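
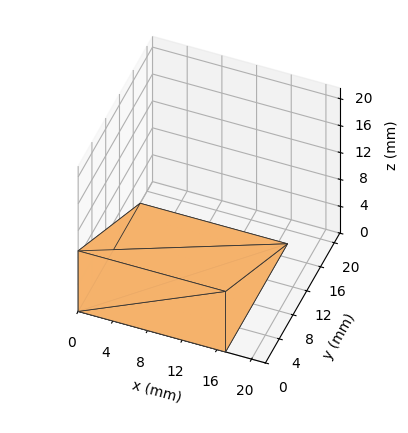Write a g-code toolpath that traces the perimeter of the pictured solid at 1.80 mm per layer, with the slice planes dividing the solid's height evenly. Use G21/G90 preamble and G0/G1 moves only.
Reading the render: the shape is a wedge (ramp): 17 × 18 mm base, rising to 9 mm along the y=0 edge and sloping linearly to z=0 at y=18 (dimensions read to the nearest mm from the axis ticks). For the g-code, the solid's height is divided into equal slices at the stated Δz and each level perimeter traced with G1 moves after a G0 lift.

; perimeter-only toolpath
G21 ; units = mm
G90 ; absolute positioning
G28 ; home
; layer 1
G0 Z1.80
G0 X0.00 Y0.00
G1 X17.00 Y0.00
G1 X17.00 Y14.40
G1 X0.00 Y14.40
G1 X0.00 Y0.00
; layer 2
G0 Z3.60
G0 X0.00 Y0.00
G1 X17.00 Y0.00
G1 X17.00 Y10.80
G1 X0.00 Y10.80
G1 X0.00 Y0.00
; layer 3
G0 Z5.40
G0 X0.00 Y0.00
G1 X17.00 Y0.00
G1 X17.00 Y7.20
G1 X0.00 Y7.20
G1 X0.00 Y0.00
; layer 4
G0 Z7.20
G0 X0.00 Y0.00
G1 X17.00 Y0.00
G1 X17.00 Y3.60
G1 X0.00 Y3.60
G1 X0.00 Y0.00
M2 ; end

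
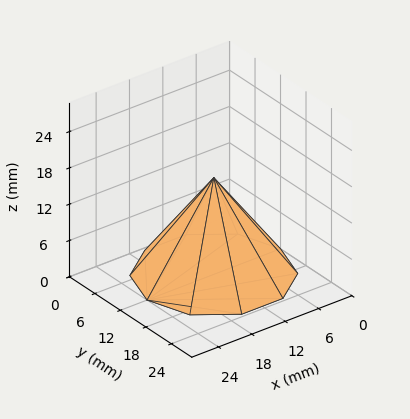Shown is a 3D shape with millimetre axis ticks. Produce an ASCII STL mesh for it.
Reading the render: the shape is a regular 10-sided pyramid, base circumscribed radius ≈ 12 mm, apex at z ≈ 16 mm (dimensions read to the nearest mm from the axis ticks). For the STL, each face is triangulated and given an outward normal.

solid part
  facet normal 0.0000 0.0000 -1.0000
    outer loop
      vertex 15.708 23.413 0.000
      vertex 21.708 19.053 0.000
      vertex 24.000 12.000 0.000
    endloop
  endfacet
  facet normal 0.0000 0.0000 -1.0000
    outer loop
      vertex 8.292 23.413 0.000
      vertex 15.708 23.413 0.000
      vertex 24.000 12.000 0.000
    endloop
  endfacet
  facet normal 0.0000 0.0000 -1.0000
    outer loop
      vertex 2.292 19.053 0.000
      vertex 8.292 23.413 0.000
      vertex 24.000 12.000 0.000
    endloop
  endfacet
  facet normal 0.0000 0.0000 -1.0000
    outer loop
      vertex 0.000 12.000 0.000
      vertex 2.292 19.053 0.000
      vertex 24.000 12.000 0.000
    endloop
  endfacet
  facet normal 0.0000 0.0000 -1.0000
    outer loop
      vertex 2.292 4.947 0.000
      vertex 0.000 12.000 0.000
      vertex 24.000 12.000 0.000
    endloop
  endfacet
  facet normal 0.0000 0.0000 -1.0000
    outer loop
      vertex 8.292 0.587 0.000
      vertex 2.292 4.947 0.000
      vertex 24.000 12.000 0.000
    endloop
  endfacet
  facet normal 0.0000 0.0000 -1.0000
    outer loop
      vertex 15.708 0.587 0.000
      vertex 8.292 0.587 0.000
      vertex 24.000 12.000 0.000
    endloop
  endfacet
  facet normal 0.0000 0.0000 -1.0000
    outer loop
      vertex 21.708 4.947 0.000
      vertex 15.708 0.587 0.000
      vertex 24.000 12.000 0.000
    endloop
  endfacet
  facet normal 0.7743 0.2516 0.5807
    outer loop
      vertex 24.000 12.000 0.000
      vertex 21.708 19.053 0.000
      vertex 12.000 12.000 16.000
    endloop
  endfacet
  facet normal 0.4786 0.6586 0.5807
    outer loop
      vertex 21.708 19.053 0.000
      vertex 15.708 23.413 0.000
      vertex 12.000 12.000 16.000
    endloop
  endfacet
  facet normal 0.0000 0.8141 0.5807
    outer loop
      vertex 15.708 23.413 0.000
      vertex 8.292 23.413 0.000
      vertex 12.000 12.000 16.000
    endloop
  endfacet
  facet normal -0.4786 0.6586 0.5807
    outer loop
      vertex 8.292 23.413 0.000
      vertex 2.292 19.053 0.000
      vertex 12.000 12.000 16.000
    endloop
  endfacet
  facet normal -0.7743 0.2516 0.5807
    outer loop
      vertex 2.292 19.053 0.000
      vertex 0.000 12.000 0.000
      vertex 12.000 12.000 16.000
    endloop
  endfacet
  facet normal -0.7743 -0.2516 0.5807
    outer loop
      vertex 0.000 12.000 0.000
      vertex 2.292 4.947 0.000
      vertex 12.000 12.000 16.000
    endloop
  endfacet
  facet normal -0.4786 -0.6586 0.5807
    outer loop
      vertex 2.292 4.947 0.000
      vertex 8.292 0.587 0.000
      vertex 12.000 12.000 16.000
    endloop
  endfacet
  facet normal 0.0000 -0.8141 0.5807
    outer loop
      vertex 8.292 0.587 0.000
      vertex 15.708 0.587 0.000
      vertex 12.000 12.000 16.000
    endloop
  endfacet
  facet normal 0.4786 -0.6586 0.5807
    outer loop
      vertex 15.708 0.587 0.000
      vertex 21.708 4.947 0.000
      vertex 12.000 12.000 16.000
    endloop
  endfacet
  facet normal 0.7743 -0.2516 0.5807
    outer loop
      vertex 21.708 4.947 0.000
      vertex 24.000 12.000 0.000
      vertex 12.000 12.000 16.000
    endloop
  endfacet
endsolid part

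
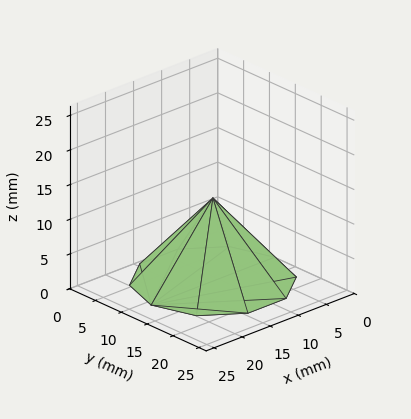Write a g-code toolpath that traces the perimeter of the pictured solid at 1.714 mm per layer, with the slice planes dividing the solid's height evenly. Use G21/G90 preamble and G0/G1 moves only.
Reading the render: the shape is a regular 10-sided pyramid, base circumscribed radius ≈ 11 mm, apex at z ≈ 12 mm (dimensions read to the nearest mm from the axis ticks). For the g-code, the solid's height is divided into equal slices at the stated Δz and each level perimeter traced with G1 moves after a G0 lift.

; perimeter-only toolpath
G21 ; units = mm
G90 ; absolute positioning
G28 ; home
; layer 1
G0 Z1.714
G0 X20.429 Y11.000
G1 X18.628 Y16.542
G1 X13.913 Y19.967
G1 X8.087 Y19.967
G1 X3.372 Y16.542
G1 X1.571 Y11.000
G1 X3.372 Y5.458
G1 X8.087 Y2.033
G1 X13.913 Y2.033
G1 X18.628 Y5.458
G1 X20.429 Y11.000
; layer 2
G0 Z3.429
G0 X18.857 Y11.000
G1 X17.356 Y15.619
G1 X13.428 Y18.473
G1 X8.572 Y18.473
G1 X4.644 Y15.619
G1 X3.143 Y11.000
G1 X4.644 Y6.381
G1 X8.572 Y3.527
G1 X13.428 Y3.527
G1 X17.356 Y6.381
G1 X18.857 Y11.000
; layer 3
G0 Z5.143
G0 X17.286 Y11.000
G1 X16.085 Y14.695
G1 X12.942 Y16.978
G1 X9.058 Y16.978
G1 X5.915 Y14.695
G1 X4.714 Y11.000
G1 X5.915 Y7.305
G1 X9.058 Y5.022
G1 X12.942 Y5.022
G1 X16.085 Y7.305
G1 X17.286 Y11.000
; layer 4
G0 Z6.857
G0 X15.714 Y11.000
G1 X14.814 Y13.771
G1 X12.457 Y15.484
G1 X9.543 Y15.484
G1 X7.186 Y13.771
G1 X6.286 Y11.000
G1 X7.186 Y8.229
G1 X9.543 Y6.516
G1 X12.457 Y6.516
G1 X14.814 Y8.229
G1 X15.714 Y11.000
; layer 5
G0 Z8.571
G0 X14.143 Y11.000
G1 X13.543 Y12.847
G1 X11.971 Y13.989
G1 X10.029 Y13.989
G1 X8.457 Y12.847
G1 X7.857 Y11.000
G1 X8.457 Y9.153
G1 X10.029 Y8.011
G1 X11.971 Y8.011
G1 X13.543 Y9.153
G1 X14.143 Y11.000
; layer 6
G0 Z10.286
G0 X12.571 Y11.000
G1 X12.271 Y11.924
G1 X11.486 Y12.495
G1 X10.514 Y12.495
G1 X9.729 Y11.924
G1 X9.429 Y11.000
G1 X9.729 Y10.076
G1 X10.514 Y9.505
G1 X11.486 Y9.505
G1 X12.271 Y10.076
G1 X12.571 Y11.000
M2 ; end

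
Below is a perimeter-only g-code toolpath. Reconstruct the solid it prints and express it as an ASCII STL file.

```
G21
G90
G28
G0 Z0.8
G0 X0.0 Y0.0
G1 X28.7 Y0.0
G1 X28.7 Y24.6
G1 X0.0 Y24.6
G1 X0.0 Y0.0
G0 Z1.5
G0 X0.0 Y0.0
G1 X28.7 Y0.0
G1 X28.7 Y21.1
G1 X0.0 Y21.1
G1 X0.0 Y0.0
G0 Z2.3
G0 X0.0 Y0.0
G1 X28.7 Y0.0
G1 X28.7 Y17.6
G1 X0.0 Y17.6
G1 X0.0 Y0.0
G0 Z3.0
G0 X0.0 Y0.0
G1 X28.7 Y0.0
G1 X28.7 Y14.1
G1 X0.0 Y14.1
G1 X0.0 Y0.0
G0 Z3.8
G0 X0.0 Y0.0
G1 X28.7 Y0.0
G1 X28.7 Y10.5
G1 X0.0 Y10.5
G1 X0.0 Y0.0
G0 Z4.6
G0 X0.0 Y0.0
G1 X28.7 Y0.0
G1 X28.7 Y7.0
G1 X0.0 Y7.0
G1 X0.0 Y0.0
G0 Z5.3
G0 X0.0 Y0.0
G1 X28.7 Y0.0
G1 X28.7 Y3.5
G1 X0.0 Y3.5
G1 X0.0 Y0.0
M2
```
solid part
  facet normal 0.0000 0.0000 -1.0000
    outer loop
      vertex 28.7 28.1 0.0
      vertex 28.7 0.0 0.0
      vertex 0.0 0.0 0.0
    endloop
  endfacet
  facet normal 0.0000 0.0000 -1.0000
    outer loop
      vertex 0.0 28.1 0.0
      vertex 28.7 28.1 0.0
      vertex 0.0 0.0 0.0
    endloop
  endfacet
  facet normal 0.0000 -1.0000 0.0000
    outer loop
      vertex 0.0 0.0 0.0
      vertex 28.7 0.0 0.0
      vertex 28.7 0.0 6.1
    endloop
  endfacet
  facet normal 0.0000 -1.0000 0.0000
    outer loop
      vertex 0.0 0.0 0.0
      vertex 28.7 0.0 6.1
      vertex 0.0 0.0 6.1
    endloop
  endfacet
  facet normal 0.0000 0.2121 0.9772
    outer loop
      vertex 0.0 0.0 6.1
      vertex 28.7 0.0 6.1
      vertex 28.7 28.1 0.0
    endloop
  endfacet
  facet normal 0.0000 0.2121 0.9772
    outer loop
      vertex 0.0 0.0 6.1
      vertex 28.7 28.1 0.0
      vertex 0.0 28.1 0.0
    endloop
  endfacet
  facet normal -1.0000 0.0000 0.0000
    outer loop
      vertex 0.0 0.0 6.1
      vertex 0.0 28.1 0.0
      vertex 0.0 0.0 0.0
    endloop
  endfacet
  facet normal 1.0000 0.0000 0.0000
    outer loop
      vertex 28.7 0.0 0.0
      vertex 28.7 28.1 0.0
      vertex 28.7 0.0 6.1
    endloop
  endfacet
endsolid part

The G0 Z moves step by Δz≈0.8 mm. The G1 loops shrink linearly with z, so the solid tapers from its base footprint up to z≈6.1. Closing with a flat bottom cap and the tapered top and triangulating gives 8 facets — a wedge (ramp): 28.7 × 28.1 mm base, rising to 6.1 mm along the y=0 edge and sloping linearly to z=0 at y=28.1.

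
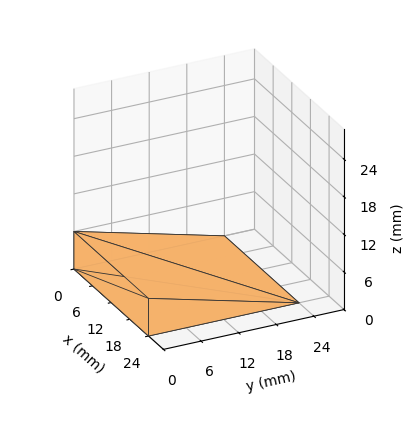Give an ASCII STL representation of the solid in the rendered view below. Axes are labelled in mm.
Reading the render: the shape is a wedge (ramp): 24 × 24 mm base, rising to 6 mm along the y=0 edge and sloping linearly to z=0 at y=24 (dimensions read to the nearest mm from the axis ticks). For the STL, each face is triangulated and given an outward normal.

solid part
  facet normal 0.0000 0.0000 -1.0000
    outer loop
      vertex 24.000 24.000 0.000
      vertex 24.000 0.000 0.000
      vertex 0.000 0.000 0.000
    endloop
  endfacet
  facet normal 0.0000 0.0000 -1.0000
    outer loop
      vertex 0.000 24.000 0.000
      vertex 24.000 24.000 0.000
      vertex 0.000 0.000 0.000
    endloop
  endfacet
  facet normal 0.0000 -1.0000 0.0000
    outer loop
      vertex 0.000 0.000 0.000
      vertex 24.000 0.000 0.000
      vertex 24.000 0.000 6.000
    endloop
  endfacet
  facet normal 0.0000 -1.0000 0.0000
    outer loop
      vertex 0.000 0.000 0.000
      vertex 24.000 0.000 6.000
      vertex 0.000 0.000 6.000
    endloop
  endfacet
  facet normal 0.0000 0.2425 0.9701
    outer loop
      vertex 0.000 0.000 6.000
      vertex 24.000 0.000 6.000
      vertex 24.000 24.000 0.000
    endloop
  endfacet
  facet normal 0.0000 0.2425 0.9701
    outer loop
      vertex 0.000 0.000 6.000
      vertex 24.000 24.000 0.000
      vertex 0.000 24.000 0.000
    endloop
  endfacet
  facet normal -1.0000 0.0000 0.0000
    outer loop
      vertex 0.000 0.000 6.000
      vertex 0.000 24.000 0.000
      vertex 0.000 0.000 0.000
    endloop
  endfacet
  facet normal 1.0000 0.0000 0.0000
    outer loop
      vertex 24.000 0.000 0.000
      vertex 24.000 24.000 0.000
      vertex 24.000 0.000 6.000
    endloop
  endfacet
endsolid part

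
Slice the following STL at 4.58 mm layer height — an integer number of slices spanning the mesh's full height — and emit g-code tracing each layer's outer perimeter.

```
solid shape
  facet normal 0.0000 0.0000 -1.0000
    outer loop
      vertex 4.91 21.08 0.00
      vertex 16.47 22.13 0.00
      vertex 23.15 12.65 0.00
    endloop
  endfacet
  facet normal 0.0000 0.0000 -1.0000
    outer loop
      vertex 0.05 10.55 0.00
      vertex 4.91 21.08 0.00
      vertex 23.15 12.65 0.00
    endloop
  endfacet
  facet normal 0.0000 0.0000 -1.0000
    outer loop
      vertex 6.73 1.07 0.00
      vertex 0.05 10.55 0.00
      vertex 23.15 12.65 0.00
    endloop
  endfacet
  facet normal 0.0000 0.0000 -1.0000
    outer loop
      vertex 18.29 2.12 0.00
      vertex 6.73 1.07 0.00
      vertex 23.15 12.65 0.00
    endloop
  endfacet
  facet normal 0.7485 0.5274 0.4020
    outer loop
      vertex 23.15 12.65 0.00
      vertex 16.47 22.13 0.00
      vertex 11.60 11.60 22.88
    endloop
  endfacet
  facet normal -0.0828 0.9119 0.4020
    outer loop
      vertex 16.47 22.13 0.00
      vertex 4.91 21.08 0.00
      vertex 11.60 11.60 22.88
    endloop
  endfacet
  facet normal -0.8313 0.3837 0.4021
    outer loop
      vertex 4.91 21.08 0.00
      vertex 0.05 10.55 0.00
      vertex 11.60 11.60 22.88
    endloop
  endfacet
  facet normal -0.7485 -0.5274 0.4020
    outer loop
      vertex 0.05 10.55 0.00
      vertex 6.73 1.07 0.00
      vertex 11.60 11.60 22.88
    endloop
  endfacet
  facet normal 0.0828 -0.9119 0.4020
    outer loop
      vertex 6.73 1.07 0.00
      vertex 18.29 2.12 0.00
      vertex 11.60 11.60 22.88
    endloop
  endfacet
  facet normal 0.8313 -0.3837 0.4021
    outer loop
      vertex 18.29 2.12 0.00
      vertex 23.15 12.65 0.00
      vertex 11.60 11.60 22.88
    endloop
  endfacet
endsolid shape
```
; perimeter-only toolpath
G21 ; units = mm
G90 ; absolute positioning
G28 ; home
; layer 1
G0 Z4.58
G0 X20.84 Y12.44
G1 X15.50 Y20.02
G1 X6.25 Y19.18
G1 X2.36 Y10.76
G1 X7.70 Y3.18
G1 X16.95 Y4.02
G1 X20.84 Y12.44
; layer 2
G0 Z9.15
G0 X18.53 Y12.23
G1 X14.52 Y17.92
G1 X7.59 Y17.29
G1 X4.67 Y10.97
G1 X8.68 Y5.28
G1 X15.61 Y5.91
G1 X18.53 Y12.23
; layer 3
G0 Z13.73
G0 X16.22 Y12.02
G1 X13.55 Y15.81
G1 X8.92 Y15.39
G1 X6.98 Y11.18
G1 X9.65 Y7.39
G1 X14.28 Y7.81
G1 X16.22 Y12.02
; layer 4
G0 Z18.30
G0 X13.91 Y11.81
G1 X12.57 Y13.71
G1 X10.26 Y13.50
G1 X9.29 Y11.39
G1 X10.63 Y9.49
G1 X12.94 Y9.70
G1 X13.91 Y11.81
M2 ; end

The solid is a regular 6-sided pyramid, base circumscribed radius ≈ 11.6 mm, apex at z ≈ 22.9 mm. Slicing at Δz = 4.58 mm — 5 equal slices spanning the solid's height, so layer i sits at z = i·h/5 — gives 4 non-empty perimeters. Each is a 6-segment closed polygon; G0 lifts to the layer z and rapids to the start vertex, then G1 traces the edges. The cross-section shrinks linearly with z (the slice at the apex is degenerate and omitted).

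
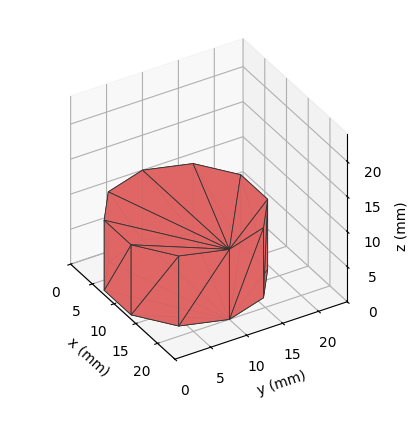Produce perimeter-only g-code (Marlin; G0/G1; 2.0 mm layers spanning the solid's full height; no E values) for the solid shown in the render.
Reading the render: the shape is a regular 10-sided prism (a cylinder approximated with 10 flat sides), circumscribed radius ≈ 10 mm, height ≈ 10 mm (dimensions read to the nearest mm from the axis ticks). For the g-code, the solid's height is divided into equal slices at the stated Δz and each level perimeter traced with G1 moves after a G0 lift.

; perimeter-only toolpath
G21 ; units = mm
G90 ; absolute positioning
G28 ; home
; layer 1
G0 Z2.0
G0 X20.0 Y10.0
G1 X18.1 Y15.9
G1 X13.1 Y19.5
G1 X6.9 Y19.5
G1 X1.9 Y15.9
G1 X0.0 Y10.0
G1 X1.9 Y4.1
G1 X6.9 Y0.5
G1 X13.1 Y0.5
G1 X18.1 Y4.1
G1 X20.0 Y10.0
; layer 2
G0 Z4.0
G0 X20.0 Y10.0
G1 X18.1 Y15.9
G1 X13.1 Y19.5
G1 X6.9 Y19.5
G1 X1.9 Y15.9
G1 X0.0 Y10.0
G1 X1.9 Y4.1
G1 X6.9 Y0.5
G1 X13.1 Y0.5
G1 X18.1 Y4.1
G1 X20.0 Y10.0
; layer 3
G0 Z6.0
G0 X20.0 Y10.0
G1 X18.1 Y15.9
G1 X13.1 Y19.5
G1 X6.9 Y19.5
G1 X1.9 Y15.9
G1 X0.0 Y10.0
G1 X1.9 Y4.1
G1 X6.9 Y0.5
G1 X13.1 Y0.5
G1 X18.1 Y4.1
G1 X20.0 Y10.0
; layer 4
G0 Z8.0
G0 X20.0 Y10.0
G1 X18.1 Y15.9
G1 X13.1 Y19.5
G1 X6.9 Y19.5
G1 X1.9 Y15.9
G1 X0.0 Y10.0
G1 X1.9 Y4.1
G1 X6.9 Y0.5
G1 X13.1 Y0.5
G1 X18.1 Y4.1
G1 X20.0 Y10.0
; layer 5
G0 Z10.0
G0 X20.0 Y10.0
G1 X18.1 Y15.9
G1 X13.1 Y19.5
G1 X6.9 Y19.5
G1 X1.9 Y15.9
G1 X0.0 Y10.0
G1 X1.9 Y4.1
G1 X6.9 Y0.5
G1 X13.1 Y0.5
G1 X18.1 Y4.1
G1 X20.0 Y10.0
M2 ; end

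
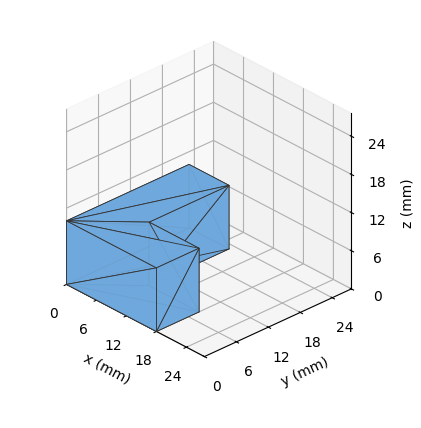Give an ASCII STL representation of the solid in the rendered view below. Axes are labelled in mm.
Reading the render: the shape is an L-shaped prism: outer 18 × 23 mm, arm thicknesses ≈ 8 mm (horizontal) and 8 mm (vertical), extruded 10 mm in z (dimensions read to the nearest mm from the axis ticks). For the STL, each face is triangulated and given an outward normal.

solid part
  facet normal 0.0000 0.0000 -1.0000
    outer loop
      vertex 18.00 8.00 0.00
      vertex 18.00 0.00 0.00
      vertex 0.00 0.00 0.00
    endloop
  endfacet
  facet normal 0.0000 0.0000 -1.0000
    outer loop
      vertex 8.00 8.00 0.00
      vertex 18.00 8.00 0.00
      vertex 0.00 0.00 0.00
    endloop
  endfacet
  facet normal 0.0000 0.0000 -1.0000
    outer loop
      vertex 8.00 23.00 0.00
      vertex 8.00 8.00 0.00
      vertex 0.00 0.00 0.00
    endloop
  endfacet
  facet normal 0.0000 0.0000 -1.0000
    outer loop
      vertex 0.00 23.00 0.00
      vertex 8.00 23.00 0.00
      vertex 0.00 0.00 0.00
    endloop
  endfacet
  facet normal 0.0000 0.0000 1.0000
    outer loop
      vertex 0.00 0.00 10.00
      vertex 18.00 0.00 10.00
      vertex 18.00 8.00 10.00
    endloop
  endfacet
  facet normal 0.0000 0.0000 1.0000
    outer loop
      vertex 0.00 0.00 10.00
      vertex 18.00 8.00 10.00
      vertex 8.00 8.00 10.00
    endloop
  endfacet
  facet normal 0.0000 0.0000 1.0000
    outer loop
      vertex 0.00 0.00 10.00
      vertex 8.00 8.00 10.00
      vertex 8.00 23.00 10.00
    endloop
  endfacet
  facet normal 0.0000 0.0000 1.0000
    outer loop
      vertex 0.00 0.00 10.00
      vertex 8.00 23.00 10.00
      vertex 0.00 23.00 10.00
    endloop
  endfacet
  facet normal 0.0000 -1.0000 0.0000
    outer loop
      vertex 0.00 0.00 0.00
      vertex 18.00 0.00 0.00
      vertex 18.00 0.00 10.00
    endloop
  endfacet
  facet normal 0.0000 -1.0000 0.0000
    outer loop
      vertex 0.00 0.00 0.00
      vertex 18.00 0.00 10.00
      vertex 0.00 0.00 10.00
    endloop
  endfacet
  facet normal 1.0000 0.0000 0.0000
    outer loop
      vertex 18.00 0.00 0.00
      vertex 18.00 8.00 0.00
      vertex 18.00 8.00 10.00
    endloop
  endfacet
  facet normal 1.0000 0.0000 0.0000
    outer loop
      vertex 18.00 0.00 0.00
      vertex 18.00 8.00 10.00
      vertex 18.00 0.00 10.00
    endloop
  endfacet
  facet normal 0.0000 1.0000 0.0000
    outer loop
      vertex 18.00 8.00 0.00
      vertex 8.00 8.00 0.00
      vertex 8.00 8.00 10.00
    endloop
  endfacet
  facet normal 0.0000 1.0000 0.0000
    outer loop
      vertex 18.00 8.00 0.00
      vertex 8.00 8.00 10.00
      vertex 18.00 8.00 10.00
    endloop
  endfacet
  facet normal 1.0000 0.0000 0.0000
    outer loop
      vertex 8.00 8.00 0.00
      vertex 8.00 23.00 0.00
      vertex 8.00 23.00 10.00
    endloop
  endfacet
  facet normal 1.0000 0.0000 0.0000
    outer loop
      vertex 8.00 8.00 0.00
      vertex 8.00 23.00 10.00
      vertex 8.00 8.00 10.00
    endloop
  endfacet
  facet normal 0.0000 1.0000 0.0000
    outer loop
      vertex 8.00 23.00 0.00
      vertex 0.00 23.00 0.00
      vertex 0.00 23.00 10.00
    endloop
  endfacet
  facet normal 0.0000 1.0000 0.0000
    outer loop
      vertex 8.00 23.00 0.00
      vertex 0.00 23.00 10.00
      vertex 8.00 23.00 10.00
    endloop
  endfacet
  facet normal -1.0000 0.0000 0.0000
    outer loop
      vertex 0.00 23.00 0.00
      vertex 0.00 0.00 0.00
      vertex 0.00 0.00 10.00
    endloop
  endfacet
  facet normal -1.0000 0.0000 0.0000
    outer loop
      vertex 0.00 23.00 0.00
      vertex 0.00 0.00 10.00
      vertex 0.00 23.00 10.00
    endloop
  endfacet
endsolid part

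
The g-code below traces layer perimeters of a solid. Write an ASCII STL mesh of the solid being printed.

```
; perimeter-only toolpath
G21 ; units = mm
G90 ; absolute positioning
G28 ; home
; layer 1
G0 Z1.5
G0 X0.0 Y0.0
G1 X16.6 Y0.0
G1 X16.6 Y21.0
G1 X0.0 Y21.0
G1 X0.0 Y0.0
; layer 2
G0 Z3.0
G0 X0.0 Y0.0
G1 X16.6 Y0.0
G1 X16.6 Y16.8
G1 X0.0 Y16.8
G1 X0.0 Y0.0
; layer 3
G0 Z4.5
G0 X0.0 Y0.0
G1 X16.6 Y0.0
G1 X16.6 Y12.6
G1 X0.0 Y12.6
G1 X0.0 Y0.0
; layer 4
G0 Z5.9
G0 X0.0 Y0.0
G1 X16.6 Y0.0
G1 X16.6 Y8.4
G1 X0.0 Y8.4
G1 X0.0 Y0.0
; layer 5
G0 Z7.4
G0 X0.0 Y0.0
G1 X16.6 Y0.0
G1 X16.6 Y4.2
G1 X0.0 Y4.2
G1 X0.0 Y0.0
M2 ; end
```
solid part
  facet normal 0.0000 0.0000 -1.0000
    outer loop
      vertex 16.6 25.2 0.0
      vertex 16.6 0.0 0.0
      vertex 0.0 0.0 0.0
    endloop
  endfacet
  facet normal 0.0000 0.0000 -1.0000
    outer loop
      vertex 0.0 25.2 0.0
      vertex 16.6 25.2 0.0
      vertex 0.0 0.0 0.0
    endloop
  endfacet
  facet normal 0.0000 -1.0000 0.0000
    outer loop
      vertex 0.0 0.0 0.0
      vertex 16.6 0.0 0.0
      vertex 16.6 0.0 8.9
    endloop
  endfacet
  facet normal 0.0000 -1.0000 0.0000
    outer loop
      vertex 0.0 0.0 0.0
      vertex 16.6 0.0 8.9
      vertex 0.0 0.0 8.9
    endloop
  endfacet
  facet normal 0.0000 0.3330 0.9429
    outer loop
      vertex 0.0 0.0 8.9
      vertex 16.6 0.0 8.9
      vertex 16.6 25.2 0.0
    endloop
  endfacet
  facet normal 0.0000 0.3330 0.9429
    outer loop
      vertex 0.0 0.0 8.9
      vertex 16.6 25.2 0.0
      vertex 0.0 25.2 0.0
    endloop
  endfacet
  facet normal -1.0000 0.0000 0.0000
    outer loop
      vertex 0.0 0.0 8.9
      vertex 0.0 25.2 0.0
      vertex 0.0 0.0 0.0
    endloop
  endfacet
  facet normal 1.0000 0.0000 0.0000
    outer loop
      vertex 16.6 0.0 0.0
      vertex 16.6 25.2 0.0
      vertex 16.6 0.0 8.9
    endloop
  endfacet
endsolid part

The G0 Z moves step by Δz≈1.5 mm. The G1 loops shrink linearly with z, so the solid tapers from its base footprint up to z≈8.9. Closing with a flat bottom cap and the tapered top and triangulating gives 8 facets — a wedge (ramp): 16.6 × 25.2 mm base, rising to 8.9 mm along the y=0 edge and sloping linearly to z=0 at y=25.2.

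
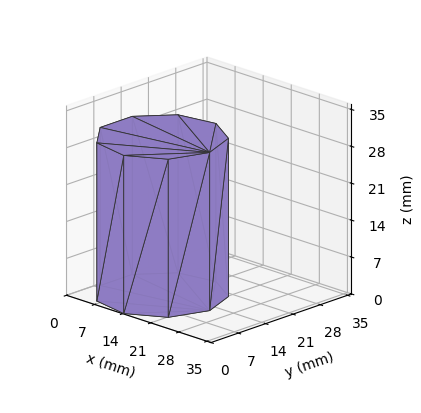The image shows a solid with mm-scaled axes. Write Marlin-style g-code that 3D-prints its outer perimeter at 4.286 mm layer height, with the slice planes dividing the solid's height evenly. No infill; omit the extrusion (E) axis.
Reading the render: the shape is a regular 9-sided prism (a cylinder approximated with 9 flat sides), circumscribed radius ≈ 12 mm, height ≈ 30 mm (dimensions read to the nearest mm from the axis ticks). For the g-code, the solid's height is divided into equal slices at the stated Δz and each level perimeter traced with G1 moves after a G0 lift.

; perimeter-only toolpath
G21 ; units = mm
G90 ; absolute positioning
G28 ; home
; layer 1
G0 Z4.286
G0 X24.000 Y12.000
G1 X21.193 Y19.713
G1 X14.084 Y23.818
G1 X6.000 Y22.392
G1 X0.724 Y16.104
G1 X0.724 Y7.896
G1 X6.000 Y1.608
G1 X14.084 Y0.182
G1 X21.193 Y4.287
G1 X24.000 Y12.000
; layer 2
G0 Z8.571
G0 X24.000 Y12.000
G1 X21.193 Y19.713
G1 X14.084 Y23.818
G1 X6.000 Y22.392
G1 X0.724 Y16.104
G1 X0.724 Y7.896
G1 X6.000 Y1.608
G1 X14.084 Y0.182
G1 X21.193 Y4.287
G1 X24.000 Y12.000
; layer 3
G0 Z12.857
G0 X24.000 Y12.000
G1 X21.193 Y19.713
G1 X14.084 Y23.818
G1 X6.000 Y22.392
G1 X0.724 Y16.104
G1 X0.724 Y7.896
G1 X6.000 Y1.608
G1 X14.084 Y0.182
G1 X21.193 Y4.287
G1 X24.000 Y12.000
; layer 4
G0 Z17.143
G0 X24.000 Y12.000
G1 X21.193 Y19.713
G1 X14.084 Y23.818
G1 X6.000 Y22.392
G1 X0.724 Y16.104
G1 X0.724 Y7.896
G1 X6.000 Y1.608
G1 X14.084 Y0.182
G1 X21.193 Y4.287
G1 X24.000 Y12.000
; layer 5
G0 Z21.429
G0 X24.000 Y12.000
G1 X21.193 Y19.713
G1 X14.084 Y23.818
G1 X6.000 Y22.392
G1 X0.724 Y16.104
G1 X0.724 Y7.896
G1 X6.000 Y1.608
G1 X14.084 Y0.182
G1 X21.193 Y4.287
G1 X24.000 Y12.000
; layer 6
G0 Z25.714
G0 X24.000 Y12.000
G1 X21.193 Y19.713
G1 X14.084 Y23.818
G1 X6.000 Y22.392
G1 X0.724 Y16.104
G1 X0.724 Y7.896
G1 X6.000 Y1.608
G1 X14.084 Y0.182
G1 X21.193 Y4.287
G1 X24.000 Y12.000
; layer 7
G0 Z30.000
G0 X24.000 Y12.000
G1 X21.193 Y19.713
G1 X14.084 Y23.818
G1 X6.000 Y22.392
G1 X0.724 Y16.104
G1 X0.724 Y7.896
G1 X6.000 Y1.608
G1 X14.084 Y0.182
G1 X21.193 Y4.287
G1 X24.000 Y12.000
M2 ; end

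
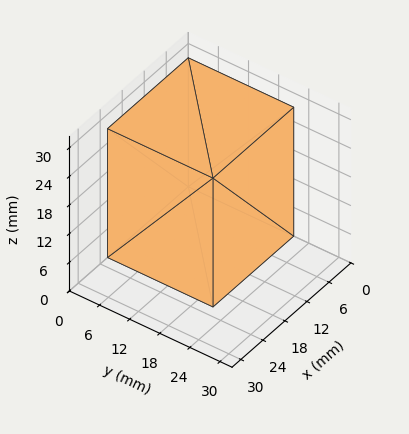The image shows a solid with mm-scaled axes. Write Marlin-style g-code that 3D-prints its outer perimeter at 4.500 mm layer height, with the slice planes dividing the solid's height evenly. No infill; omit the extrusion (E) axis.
Reading the render: the shape is a rectangular box, roughly 22 × 21 mm footprint and 27 mm tall (dimensions read to the nearest mm from the axis ticks). For the g-code, the solid's height is divided into equal slices at the stated Δz and each level perimeter traced with G1 moves after a G0 lift.

; perimeter-only toolpath
G21 ; units = mm
G90 ; absolute positioning
G28 ; home
; layer 1
G0 Z4.500
G0 X0.000 Y0.000
G1 X22.000 Y0.000
G1 X22.000 Y21.000
G1 X0.000 Y21.000
G1 X0.000 Y0.000
; layer 2
G0 Z9.000
G0 X0.000 Y0.000
G1 X22.000 Y0.000
G1 X22.000 Y21.000
G1 X0.000 Y21.000
G1 X0.000 Y0.000
; layer 3
G0 Z13.500
G0 X0.000 Y0.000
G1 X22.000 Y0.000
G1 X22.000 Y21.000
G1 X0.000 Y21.000
G1 X0.000 Y0.000
; layer 4
G0 Z18.000
G0 X0.000 Y0.000
G1 X22.000 Y0.000
G1 X22.000 Y21.000
G1 X0.000 Y21.000
G1 X0.000 Y0.000
; layer 5
G0 Z22.500
G0 X0.000 Y0.000
G1 X22.000 Y0.000
G1 X22.000 Y21.000
G1 X0.000 Y21.000
G1 X0.000 Y0.000
; layer 6
G0 Z27.000
G0 X0.000 Y0.000
G1 X22.000 Y0.000
G1 X22.000 Y21.000
G1 X0.000 Y21.000
G1 X0.000 Y0.000
M2 ; end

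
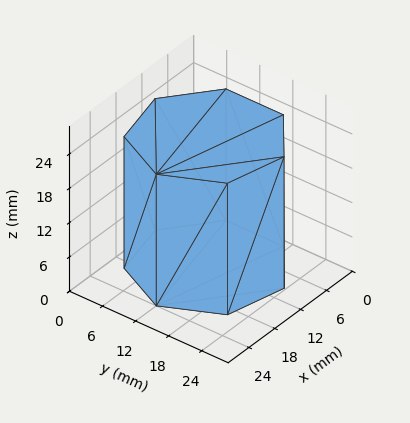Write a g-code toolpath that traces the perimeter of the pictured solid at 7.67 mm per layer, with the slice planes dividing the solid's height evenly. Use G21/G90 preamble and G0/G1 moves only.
Reading the render: the shape is a regular 7-sided prism (a cylinder approximated with 7 flat sides), circumscribed radius ≈ 12 mm, height ≈ 23 mm (dimensions read to the nearest mm from the axis ticks). For the g-code, the solid's height is divided into equal slices at the stated Δz and each level perimeter traced with G1 moves after a G0 lift.

; perimeter-only toolpath
G21 ; units = mm
G90 ; absolute positioning
G28 ; home
; layer 1
G0 Z7.67
G0 X24.00 Y12.00
G1 X19.48 Y21.38
G1 X9.33 Y23.70
G1 X1.19 Y17.21
G1 X1.19 Y6.79
G1 X9.33 Y0.30
G1 X19.48 Y2.62
G1 X24.00 Y12.00
; layer 2
G0 Z15.33
G0 X24.00 Y12.00
G1 X19.48 Y21.38
G1 X9.33 Y23.70
G1 X1.19 Y17.21
G1 X1.19 Y6.79
G1 X9.33 Y0.30
G1 X19.48 Y2.62
G1 X24.00 Y12.00
; layer 3
G0 Z23.00
G0 X24.00 Y12.00
G1 X19.48 Y21.38
G1 X9.33 Y23.70
G1 X1.19 Y17.21
G1 X1.19 Y6.79
G1 X9.33 Y0.30
G1 X19.48 Y2.62
G1 X24.00 Y12.00
M2 ; end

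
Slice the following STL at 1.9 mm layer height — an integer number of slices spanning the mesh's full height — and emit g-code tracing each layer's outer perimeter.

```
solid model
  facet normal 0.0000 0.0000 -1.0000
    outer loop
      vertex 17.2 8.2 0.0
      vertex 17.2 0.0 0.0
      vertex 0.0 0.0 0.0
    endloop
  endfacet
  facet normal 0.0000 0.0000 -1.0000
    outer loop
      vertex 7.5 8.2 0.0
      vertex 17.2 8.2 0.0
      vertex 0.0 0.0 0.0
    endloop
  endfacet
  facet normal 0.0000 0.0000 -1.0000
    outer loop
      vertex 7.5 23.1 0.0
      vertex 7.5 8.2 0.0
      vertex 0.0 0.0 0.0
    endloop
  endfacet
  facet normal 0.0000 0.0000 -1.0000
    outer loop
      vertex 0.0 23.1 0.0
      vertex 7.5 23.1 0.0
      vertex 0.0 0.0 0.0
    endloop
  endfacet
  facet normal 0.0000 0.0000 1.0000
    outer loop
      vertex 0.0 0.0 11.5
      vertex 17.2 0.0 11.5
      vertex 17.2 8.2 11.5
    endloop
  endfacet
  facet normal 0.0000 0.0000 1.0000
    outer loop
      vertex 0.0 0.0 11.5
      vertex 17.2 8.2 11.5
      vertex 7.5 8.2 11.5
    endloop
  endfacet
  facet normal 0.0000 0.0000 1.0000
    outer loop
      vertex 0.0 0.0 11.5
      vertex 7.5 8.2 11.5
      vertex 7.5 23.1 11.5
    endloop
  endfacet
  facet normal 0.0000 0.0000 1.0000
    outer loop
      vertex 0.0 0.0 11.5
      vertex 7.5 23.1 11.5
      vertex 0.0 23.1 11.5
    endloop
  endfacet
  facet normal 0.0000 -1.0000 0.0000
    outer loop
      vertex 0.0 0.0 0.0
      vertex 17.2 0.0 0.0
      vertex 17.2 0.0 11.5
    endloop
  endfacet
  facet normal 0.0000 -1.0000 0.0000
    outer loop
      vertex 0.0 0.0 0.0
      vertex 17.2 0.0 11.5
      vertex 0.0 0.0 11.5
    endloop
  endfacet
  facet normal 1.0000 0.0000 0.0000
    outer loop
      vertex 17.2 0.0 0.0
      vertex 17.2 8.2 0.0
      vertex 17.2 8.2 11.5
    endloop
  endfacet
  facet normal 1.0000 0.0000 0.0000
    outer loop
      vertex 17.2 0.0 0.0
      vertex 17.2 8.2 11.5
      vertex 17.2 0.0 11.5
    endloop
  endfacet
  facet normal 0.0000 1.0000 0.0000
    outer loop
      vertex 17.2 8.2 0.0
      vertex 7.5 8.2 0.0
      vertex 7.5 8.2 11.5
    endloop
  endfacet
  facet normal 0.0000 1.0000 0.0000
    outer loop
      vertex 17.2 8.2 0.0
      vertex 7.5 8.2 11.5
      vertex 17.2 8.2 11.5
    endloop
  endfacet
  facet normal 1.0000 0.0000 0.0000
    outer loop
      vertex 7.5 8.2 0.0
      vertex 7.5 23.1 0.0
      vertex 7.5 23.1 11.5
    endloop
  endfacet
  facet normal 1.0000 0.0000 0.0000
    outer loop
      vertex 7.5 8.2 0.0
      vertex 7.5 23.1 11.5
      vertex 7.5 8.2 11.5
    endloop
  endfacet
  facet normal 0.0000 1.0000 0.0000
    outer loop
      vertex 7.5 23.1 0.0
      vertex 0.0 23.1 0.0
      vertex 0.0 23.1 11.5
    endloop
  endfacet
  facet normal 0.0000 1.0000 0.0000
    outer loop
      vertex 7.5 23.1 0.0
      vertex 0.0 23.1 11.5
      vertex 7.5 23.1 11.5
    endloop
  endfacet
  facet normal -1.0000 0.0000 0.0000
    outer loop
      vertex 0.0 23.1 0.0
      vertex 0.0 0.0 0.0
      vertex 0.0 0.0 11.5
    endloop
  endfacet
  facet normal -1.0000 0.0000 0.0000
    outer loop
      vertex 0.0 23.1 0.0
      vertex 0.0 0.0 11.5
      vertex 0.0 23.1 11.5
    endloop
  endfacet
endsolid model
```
; perimeter-only toolpath
G21 ; units = mm
G90 ; absolute positioning
G28 ; home
; layer 1
G0 Z1.9
G0 X0.0 Y0.0
G1 X17.2 Y0.0
G1 X17.2 Y8.2
G1 X7.5 Y8.2
G1 X7.5 Y23.1
G1 X0.0 Y23.1
G1 X0.0 Y0.0
; layer 2
G0 Z3.8
G0 X0.0 Y0.0
G1 X17.2 Y0.0
G1 X17.2 Y8.2
G1 X7.5 Y8.2
G1 X7.5 Y23.1
G1 X0.0 Y23.1
G1 X0.0 Y0.0
; layer 3
G0 Z5.8
G0 X0.0 Y0.0
G1 X17.2 Y0.0
G1 X17.2 Y8.2
G1 X7.5 Y8.2
G1 X7.5 Y23.1
G1 X0.0 Y23.1
G1 X0.0 Y0.0
; layer 4
G0 Z7.7
G0 X0.0 Y0.0
G1 X17.2 Y0.0
G1 X17.2 Y8.2
G1 X7.5 Y8.2
G1 X7.5 Y23.1
G1 X0.0 Y23.1
G1 X0.0 Y0.0
; layer 5
G0 Z9.6
G0 X0.0 Y0.0
G1 X17.2 Y0.0
G1 X17.2 Y8.2
G1 X7.5 Y8.2
G1 X7.5 Y23.1
G1 X0.0 Y23.1
G1 X0.0 Y0.0
; layer 6
G0 Z11.5
G0 X0.0 Y0.0
G1 X17.2 Y0.0
G1 X17.2 Y8.2
G1 X7.5 Y8.2
G1 X7.5 Y23.1
G1 X0.0 Y23.1
G1 X0.0 Y0.0
M2 ; end

The solid is an L-shaped prism: outer 17.2 × 23.1 mm, arm thicknesses ≈ 8.2 mm (horizontal) and 7.5 mm (vertical), extruded 11.5 mm in z. Slicing at Δz = 1.9 mm — 6 equal slices spanning the solid's height, so layer i sits at z = i·h/6 — gives 6 non-empty perimeters. Each is a 6-segment closed polygon; G0 lifts to the layer z and rapids to the start vertex, then G1 traces the edges.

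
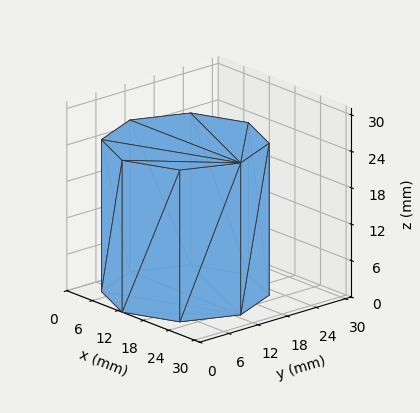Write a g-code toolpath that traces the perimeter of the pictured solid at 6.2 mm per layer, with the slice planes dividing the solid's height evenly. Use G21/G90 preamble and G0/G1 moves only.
Reading the render: the shape is a regular 8-sided prism (a cylinder approximated with 8 flat sides), circumscribed radius ≈ 13 mm, height ≈ 25 mm (dimensions read to the nearest mm from the axis ticks). For the g-code, the solid's height is divided into equal slices at the stated Δz and each level perimeter traced with G1 moves after a G0 lift.

; perimeter-only toolpath
G21 ; units = mm
G90 ; absolute positioning
G28 ; home
; layer 1
G0 Z6.2
G0 X26.0 Y13.0
G1 X22.2 Y22.2
G1 X13.0 Y26.0
G1 X3.8 Y22.2
G1 X0.0 Y13.0
G1 X3.8 Y3.8
G1 X13.0 Y0.0
G1 X22.2 Y3.8
G1 X26.0 Y13.0
; layer 2
G0 Z12.5
G0 X26.0 Y13.0
G1 X22.2 Y22.2
G1 X13.0 Y26.0
G1 X3.8 Y22.2
G1 X0.0 Y13.0
G1 X3.8 Y3.8
G1 X13.0 Y0.0
G1 X22.2 Y3.8
G1 X26.0 Y13.0
; layer 3
G0 Z18.8
G0 X26.0 Y13.0
G1 X22.2 Y22.2
G1 X13.0 Y26.0
G1 X3.8 Y22.2
G1 X0.0 Y13.0
G1 X3.8 Y3.8
G1 X13.0 Y0.0
G1 X22.2 Y3.8
G1 X26.0 Y13.0
; layer 4
G0 Z25.0
G0 X26.0 Y13.0
G1 X22.2 Y22.2
G1 X13.0 Y26.0
G1 X3.8 Y22.2
G1 X0.0 Y13.0
G1 X3.8 Y3.8
G1 X13.0 Y0.0
G1 X22.2 Y3.8
G1 X26.0 Y13.0
M2 ; end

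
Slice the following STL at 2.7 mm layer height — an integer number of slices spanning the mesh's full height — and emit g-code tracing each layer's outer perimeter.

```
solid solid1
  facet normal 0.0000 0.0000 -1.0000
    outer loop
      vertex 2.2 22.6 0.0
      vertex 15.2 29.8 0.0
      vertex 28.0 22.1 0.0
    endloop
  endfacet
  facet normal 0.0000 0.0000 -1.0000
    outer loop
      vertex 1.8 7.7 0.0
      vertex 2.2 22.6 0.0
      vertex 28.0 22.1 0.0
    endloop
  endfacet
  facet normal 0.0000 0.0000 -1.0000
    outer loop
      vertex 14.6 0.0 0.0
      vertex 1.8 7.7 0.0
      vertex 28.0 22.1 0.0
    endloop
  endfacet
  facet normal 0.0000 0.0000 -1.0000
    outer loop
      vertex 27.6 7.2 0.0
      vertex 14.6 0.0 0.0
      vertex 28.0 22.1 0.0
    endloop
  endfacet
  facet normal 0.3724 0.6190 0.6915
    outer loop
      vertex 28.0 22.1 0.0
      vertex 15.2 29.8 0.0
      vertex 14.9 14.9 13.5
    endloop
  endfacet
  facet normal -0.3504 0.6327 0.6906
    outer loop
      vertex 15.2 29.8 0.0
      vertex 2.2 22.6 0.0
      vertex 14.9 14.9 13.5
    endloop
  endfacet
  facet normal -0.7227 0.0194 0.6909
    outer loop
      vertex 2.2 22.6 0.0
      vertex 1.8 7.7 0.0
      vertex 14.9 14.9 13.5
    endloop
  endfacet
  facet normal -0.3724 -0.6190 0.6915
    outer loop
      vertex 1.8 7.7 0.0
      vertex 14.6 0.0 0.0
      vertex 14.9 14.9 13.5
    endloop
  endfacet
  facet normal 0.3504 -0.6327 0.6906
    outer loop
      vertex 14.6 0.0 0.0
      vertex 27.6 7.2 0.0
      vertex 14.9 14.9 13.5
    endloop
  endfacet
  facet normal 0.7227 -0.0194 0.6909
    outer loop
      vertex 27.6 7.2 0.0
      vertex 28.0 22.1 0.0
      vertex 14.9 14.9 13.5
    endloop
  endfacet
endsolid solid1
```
; perimeter-only toolpath
G21 ; units = mm
G90 ; absolute positioning
G28 ; home
; layer 1
G0 Z2.7
G0 X25.4 Y20.7
G1 X15.1 Y26.8
G1 X4.7 Y21.1
G1 X4.4 Y9.1
G1 X14.7 Y3.0
G1 X25.1 Y8.7
G1 X25.4 Y20.7
; layer 2
G0 Z5.4
G0 X22.8 Y19.2
G1 X15.1 Y23.8
G1 X7.3 Y19.5
G1 X7.0 Y10.6
G1 X14.7 Y6.0
G1 X22.5 Y10.3
G1 X22.8 Y19.2
; layer 3
G0 Z8.1
G0 X20.1 Y17.8
G1 X15.0 Y20.9
G1 X9.8 Y18.0
G1 X9.7 Y12.0
G1 X14.8 Y8.9
G1 X20.0 Y11.8
G1 X20.1 Y17.8
; layer 4
G0 Z10.8
G0 X17.5 Y16.3
G1 X15.0 Y17.9
G1 X12.4 Y16.4
G1 X12.3 Y13.5
G1 X14.8 Y11.9
G1 X17.4 Y13.4
G1 X17.5 Y16.3
M2 ; end

The solid is a regular 6-sided pyramid, base circumscribed radius ≈ 14.9 mm, apex at z ≈ 13.5 mm. Slicing at Δz = 2.7 mm — 5 equal slices spanning the solid's height, so layer i sits at z = i·h/5 — gives 4 non-empty perimeters. Each is a 6-segment closed polygon; G0 lifts to the layer z and rapids to the start vertex, then G1 traces the edges. The cross-section shrinks linearly with z (the slice at the apex is degenerate and omitted).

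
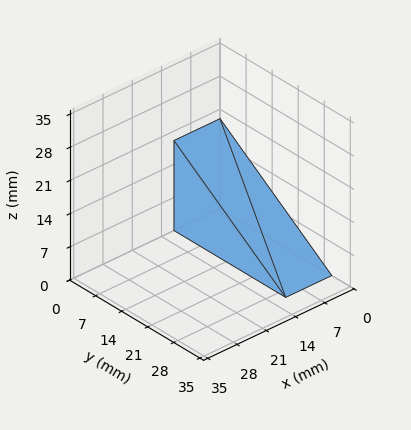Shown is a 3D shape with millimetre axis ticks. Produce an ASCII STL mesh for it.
Reading the render: the shape is a wedge (ramp): 11 × 30 mm base, rising to 19 mm along the y=0 edge and sloping linearly to z=0 at y=30 (dimensions read to the nearest mm from the axis ticks). For the STL, each face is triangulated and given an outward normal.

solid part
  facet normal 0.0000 0.0000 -1.0000
    outer loop
      vertex 11.0 30.0 0.0
      vertex 11.0 0.0 0.0
      vertex 0.0 0.0 0.0
    endloop
  endfacet
  facet normal 0.0000 0.0000 -1.0000
    outer loop
      vertex 0.0 30.0 0.0
      vertex 11.0 30.0 0.0
      vertex 0.0 0.0 0.0
    endloop
  endfacet
  facet normal 0.0000 -1.0000 0.0000
    outer loop
      vertex 0.0 0.0 0.0
      vertex 11.0 0.0 0.0
      vertex 11.0 0.0 19.0
    endloop
  endfacet
  facet normal 0.0000 -1.0000 0.0000
    outer loop
      vertex 0.0 0.0 0.0
      vertex 11.0 0.0 19.0
      vertex 0.0 0.0 19.0
    endloop
  endfacet
  facet normal 0.0000 0.5351 0.8448
    outer loop
      vertex 0.0 0.0 19.0
      vertex 11.0 0.0 19.0
      vertex 11.0 30.0 0.0
    endloop
  endfacet
  facet normal 0.0000 0.5351 0.8448
    outer loop
      vertex 0.0 0.0 19.0
      vertex 11.0 30.0 0.0
      vertex 0.0 30.0 0.0
    endloop
  endfacet
  facet normal -1.0000 0.0000 0.0000
    outer loop
      vertex 0.0 0.0 19.0
      vertex 0.0 30.0 0.0
      vertex 0.0 0.0 0.0
    endloop
  endfacet
  facet normal 1.0000 0.0000 0.0000
    outer loop
      vertex 11.0 0.0 0.0
      vertex 11.0 30.0 0.0
      vertex 11.0 0.0 19.0
    endloop
  endfacet
endsolid part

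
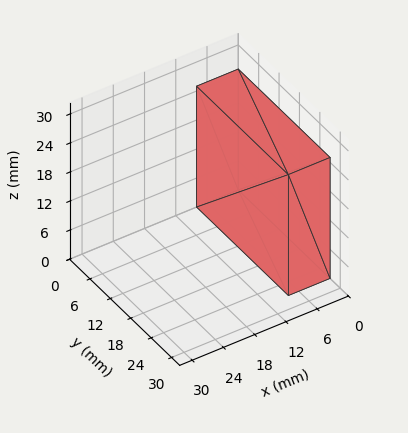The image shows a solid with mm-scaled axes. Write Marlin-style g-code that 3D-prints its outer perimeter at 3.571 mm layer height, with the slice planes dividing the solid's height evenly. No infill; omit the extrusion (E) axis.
Reading the render: the shape is a rectangular box, roughly 8 × 27 mm footprint and 25 mm tall (dimensions read to the nearest mm from the axis ticks). For the g-code, the solid's height is divided into equal slices at the stated Δz and each level perimeter traced with G1 moves after a G0 lift.

; perimeter-only toolpath
G21 ; units = mm
G90 ; absolute positioning
G28 ; home
; layer 1
G0 Z3.571
G0 X0.000 Y0.000
G1 X8.000 Y0.000
G1 X8.000 Y27.000
G1 X0.000 Y27.000
G1 X0.000 Y0.000
; layer 2
G0 Z7.143
G0 X0.000 Y0.000
G1 X8.000 Y0.000
G1 X8.000 Y27.000
G1 X0.000 Y27.000
G1 X0.000 Y0.000
; layer 3
G0 Z10.714
G0 X0.000 Y0.000
G1 X8.000 Y0.000
G1 X8.000 Y27.000
G1 X0.000 Y27.000
G1 X0.000 Y0.000
; layer 4
G0 Z14.286
G0 X0.000 Y0.000
G1 X8.000 Y0.000
G1 X8.000 Y27.000
G1 X0.000 Y27.000
G1 X0.000 Y0.000
; layer 5
G0 Z17.857
G0 X0.000 Y0.000
G1 X8.000 Y0.000
G1 X8.000 Y27.000
G1 X0.000 Y27.000
G1 X0.000 Y0.000
; layer 6
G0 Z21.429
G0 X0.000 Y0.000
G1 X8.000 Y0.000
G1 X8.000 Y27.000
G1 X0.000 Y27.000
G1 X0.000 Y0.000
; layer 7
G0 Z25.000
G0 X0.000 Y0.000
G1 X8.000 Y0.000
G1 X8.000 Y27.000
G1 X0.000 Y27.000
G1 X0.000 Y0.000
M2 ; end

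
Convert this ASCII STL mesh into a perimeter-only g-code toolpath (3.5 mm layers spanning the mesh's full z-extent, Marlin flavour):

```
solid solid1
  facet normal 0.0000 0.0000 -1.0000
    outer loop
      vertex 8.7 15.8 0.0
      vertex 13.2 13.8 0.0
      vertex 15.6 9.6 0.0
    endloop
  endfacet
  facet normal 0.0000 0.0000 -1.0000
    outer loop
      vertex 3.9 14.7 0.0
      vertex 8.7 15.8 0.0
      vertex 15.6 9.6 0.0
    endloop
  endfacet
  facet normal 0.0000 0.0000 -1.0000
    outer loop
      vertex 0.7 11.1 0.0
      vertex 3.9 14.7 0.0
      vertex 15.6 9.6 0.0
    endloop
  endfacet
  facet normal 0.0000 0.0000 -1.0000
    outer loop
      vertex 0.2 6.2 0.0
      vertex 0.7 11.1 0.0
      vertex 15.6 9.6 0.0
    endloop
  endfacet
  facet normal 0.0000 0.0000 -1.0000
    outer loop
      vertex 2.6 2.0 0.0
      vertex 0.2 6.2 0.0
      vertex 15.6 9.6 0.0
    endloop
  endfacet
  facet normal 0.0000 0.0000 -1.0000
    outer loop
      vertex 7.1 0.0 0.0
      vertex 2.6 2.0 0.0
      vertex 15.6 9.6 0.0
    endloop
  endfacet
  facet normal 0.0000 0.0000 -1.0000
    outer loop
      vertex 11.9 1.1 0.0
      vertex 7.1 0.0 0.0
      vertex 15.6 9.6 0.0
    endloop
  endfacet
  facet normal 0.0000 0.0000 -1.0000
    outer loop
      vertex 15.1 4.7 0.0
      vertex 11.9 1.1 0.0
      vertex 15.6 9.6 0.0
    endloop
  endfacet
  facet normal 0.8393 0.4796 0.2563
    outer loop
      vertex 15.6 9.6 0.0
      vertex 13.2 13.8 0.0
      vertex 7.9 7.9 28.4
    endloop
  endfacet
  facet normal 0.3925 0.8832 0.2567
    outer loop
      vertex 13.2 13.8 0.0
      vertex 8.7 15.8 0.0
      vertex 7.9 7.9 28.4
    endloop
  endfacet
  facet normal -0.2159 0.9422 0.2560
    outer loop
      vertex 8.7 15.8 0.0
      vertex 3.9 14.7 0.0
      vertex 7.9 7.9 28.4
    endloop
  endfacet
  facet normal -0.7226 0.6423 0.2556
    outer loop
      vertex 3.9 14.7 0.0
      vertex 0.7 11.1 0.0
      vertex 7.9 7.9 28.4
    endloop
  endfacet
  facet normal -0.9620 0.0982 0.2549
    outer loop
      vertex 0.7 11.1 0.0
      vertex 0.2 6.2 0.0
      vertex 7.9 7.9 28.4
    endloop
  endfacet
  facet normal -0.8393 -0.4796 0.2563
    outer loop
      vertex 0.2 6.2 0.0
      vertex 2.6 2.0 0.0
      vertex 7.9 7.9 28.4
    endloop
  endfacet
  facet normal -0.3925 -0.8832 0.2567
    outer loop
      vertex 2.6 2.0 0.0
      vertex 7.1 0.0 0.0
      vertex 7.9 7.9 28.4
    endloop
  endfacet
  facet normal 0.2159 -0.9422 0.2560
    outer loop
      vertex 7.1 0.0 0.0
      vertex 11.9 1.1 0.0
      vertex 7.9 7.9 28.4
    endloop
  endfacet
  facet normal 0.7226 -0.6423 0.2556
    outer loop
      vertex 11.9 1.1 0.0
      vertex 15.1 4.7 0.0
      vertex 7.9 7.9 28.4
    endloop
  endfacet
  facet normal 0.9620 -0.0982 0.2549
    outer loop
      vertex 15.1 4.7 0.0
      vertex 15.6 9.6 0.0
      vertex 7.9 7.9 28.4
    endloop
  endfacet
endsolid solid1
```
; perimeter-only toolpath
G21 ; units = mm
G90 ; absolute positioning
G28 ; home
; layer 1
G0 Z3.5
G0 X14.6 Y9.4
G1 X12.5 Y13.1
G1 X8.6 Y14.8
G1 X4.4 Y13.8
G1 X1.6 Y10.7
G1 X1.2 Y6.4
G1 X3.3 Y2.7
G1 X7.2 Y1.0
G1 X11.4 Y2.0
G1 X14.2 Y5.1
G1 X14.6 Y9.4
; layer 2
G0 Z7.1
G0 X13.7 Y9.2
G1 X11.9 Y12.3
G1 X8.5 Y13.8
G1 X4.9 Y13.0
G1 X2.5 Y10.3
G1 X2.1 Y6.6
G1 X3.9 Y3.5
G1 X7.3 Y2.0
G1 X10.9 Y2.8
G1 X13.3 Y5.5
G1 X13.7 Y9.2
; layer 3
G0 Z10.6
G0 X12.7 Y9.0
G1 X11.2 Y11.6
G1 X8.4 Y12.8
G1 X5.4 Y12.2
G1 X3.4 Y9.9
G1 X3.1 Y6.8
G1 X4.6 Y4.2
G1 X7.4 Y3.0
G1 X10.4 Y3.7
G1 X12.4 Y5.9
G1 X12.7 Y9.0
; layer 4
G0 Z14.2
G0 X11.8 Y8.8
G1 X10.6 Y10.9
G1 X8.3 Y11.9
G1 X5.9 Y11.3
G1 X4.3 Y9.5
G1 X4.0 Y7.1
G1 X5.2 Y5.0
G1 X7.5 Y4.0
G1 X9.9 Y4.5
G1 X11.5 Y6.3
G1 X11.8 Y8.8
; layer 5
G0 Z17.8
G0 X10.8 Y8.5
G1 X9.9 Y10.1
G1 X8.2 Y10.9
G1 X6.4 Y10.4
G1 X5.2 Y9.1
G1 X5.0 Y7.3
G1 X5.9 Y5.7
G1 X7.6 Y4.9
G1 X9.4 Y5.3
G1 X10.6 Y6.7
G1 X10.8 Y8.5
; layer 6
G0 Z21.3
G0 X9.8 Y8.3
G1 X9.2 Y9.4
G1 X8.1 Y9.9
G1 X6.9 Y9.6
G1 X6.1 Y8.7
G1 X6.0 Y7.5
G1 X6.6 Y6.4
G1 X7.7 Y5.9
G1 X8.9 Y6.2
G1 X9.7 Y7.1
G1 X9.8 Y8.3
; layer 7
G0 Z24.8
G0 X8.9 Y8.1
G1 X8.6 Y8.6
G1 X8.0 Y8.9
G1 X7.4 Y8.8
G1 X7.0 Y8.3
G1 X6.9 Y7.7
G1 X7.2 Y7.2
G1 X7.8 Y6.9
G1 X8.4 Y7.1
G1 X8.8 Y7.5
G1 X8.9 Y8.1
M2 ; end

The solid is a regular 10-sided pyramid, base circumscribed radius ≈ 7.9 mm, apex at z ≈ 28.4 mm. Slicing at Δz = 3.5 mm — 8 equal slices spanning the solid's height, so layer i sits at z = i·h/8 — gives 7 non-empty perimeters. Each is a 10-segment closed polygon; G0 lifts to the layer z and rapids to the start vertex, then G1 traces the edges. The cross-section shrinks linearly with z (the slice at the apex is degenerate and omitted).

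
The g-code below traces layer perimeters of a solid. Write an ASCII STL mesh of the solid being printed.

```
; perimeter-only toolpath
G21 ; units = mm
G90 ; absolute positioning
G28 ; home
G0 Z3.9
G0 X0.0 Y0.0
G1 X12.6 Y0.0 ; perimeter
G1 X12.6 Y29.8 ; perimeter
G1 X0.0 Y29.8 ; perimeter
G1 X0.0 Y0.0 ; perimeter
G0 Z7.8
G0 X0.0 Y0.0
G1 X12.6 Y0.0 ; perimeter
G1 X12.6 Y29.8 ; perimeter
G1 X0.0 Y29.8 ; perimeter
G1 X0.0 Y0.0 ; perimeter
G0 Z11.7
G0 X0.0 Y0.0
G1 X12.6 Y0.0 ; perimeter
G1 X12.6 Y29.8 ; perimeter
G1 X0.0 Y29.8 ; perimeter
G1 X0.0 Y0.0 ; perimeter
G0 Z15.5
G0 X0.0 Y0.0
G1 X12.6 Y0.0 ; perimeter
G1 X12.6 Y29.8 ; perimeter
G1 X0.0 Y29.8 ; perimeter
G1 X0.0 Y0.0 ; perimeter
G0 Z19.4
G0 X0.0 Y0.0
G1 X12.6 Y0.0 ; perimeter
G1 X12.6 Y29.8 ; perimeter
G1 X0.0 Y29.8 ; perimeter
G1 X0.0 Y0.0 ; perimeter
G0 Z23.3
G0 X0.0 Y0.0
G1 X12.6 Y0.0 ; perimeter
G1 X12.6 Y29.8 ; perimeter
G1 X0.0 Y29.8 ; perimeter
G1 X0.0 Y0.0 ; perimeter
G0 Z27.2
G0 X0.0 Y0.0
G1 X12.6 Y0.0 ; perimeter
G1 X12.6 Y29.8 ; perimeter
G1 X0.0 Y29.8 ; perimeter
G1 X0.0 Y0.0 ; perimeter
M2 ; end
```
solid part
  facet normal 0.0000 0.0000 -1.0000
    outer loop
      vertex 12.6 29.8 0.0
      vertex 12.6 0.0 0.0
      vertex 0.0 0.0 0.0
    endloop
  endfacet
  facet normal 0.0000 0.0000 -1.0000
    outer loop
      vertex 0.0 29.8 0.0
      vertex 12.6 29.8 0.0
      vertex 0.0 0.0 0.0
    endloop
  endfacet
  facet normal 0.0000 0.0000 1.0000
    outer loop
      vertex 0.0 0.0 27.2
      vertex 12.6 0.0 27.2
      vertex 12.6 29.8 27.2
    endloop
  endfacet
  facet normal 0.0000 0.0000 1.0000
    outer loop
      vertex 0.0 0.0 27.2
      vertex 12.6 29.8 27.2
      vertex 0.0 29.8 27.2
    endloop
  endfacet
  facet normal 0.0000 -1.0000 0.0000
    outer loop
      vertex 0.0 0.0 0.0
      vertex 12.6 0.0 0.0
      vertex 12.6 0.0 27.2
    endloop
  endfacet
  facet normal 0.0000 -1.0000 0.0000
    outer loop
      vertex 0.0 0.0 0.0
      vertex 12.6 0.0 27.2
      vertex 0.0 0.0 27.2
    endloop
  endfacet
  facet normal 0.0000 1.0000 0.0000
    outer loop
      vertex 12.6 29.8 27.2
      vertex 12.6 29.8 0.0
      vertex 0.0 29.8 0.0
    endloop
  endfacet
  facet normal 0.0000 1.0000 0.0000
    outer loop
      vertex 0.0 29.8 27.2
      vertex 12.6 29.8 27.2
      vertex 0.0 29.8 0.0
    endloop
  endfacet
  facet normal -1.0000 0.0000 0.0000
    outer loop
      vertex 0.0 29.8 27.2
      vertex 0.0 29.8 0.0
      vertex 0.0 0.0 0.0
    endloop
  endfacet
  facet normal -1.0000 0.0000 0.0000
    outer loop
      vertex 0.0 0.0 27.2
      vertex 0.0 29.8 27.2
      vertex 0.0 0.0 0.0
    endloop
  endfacet
  facet normal 1.0000 0.0000 0.0000
    outer loop
      vertex 12.6 0.0 0.0
      vertex 12.6 29.8 0.0
      vertex 12.6 29.8 27.2
    endloop
  endfacet
  facet normal 1.0000 0.0000 0.0000
    outer loop
      vertex 12.6 0.0 0.0
      vertex 12.6 29.8 27.2
      vertex 12.6 0.0 27.2
    endloop
  endfacet
endsolid part

The G0 Z moves step by Δz≈3.9 mm. Every layer's G1 loop is the same polygon, so the solid is a straight extrusion of it from z=0 to z≈27.2. Closing with flat bottom and top caps and triangulating gives 12 facets — a rectangular box, roughly 12.6 × 29.8 mm footprint and 27.2 mm tall.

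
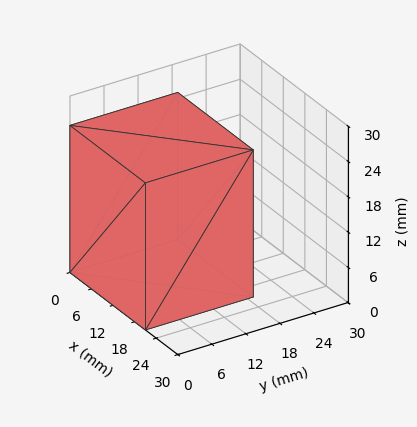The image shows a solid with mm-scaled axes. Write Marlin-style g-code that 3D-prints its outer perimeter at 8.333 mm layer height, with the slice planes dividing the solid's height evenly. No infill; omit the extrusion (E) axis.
Reading the render: the shape is a rectangular box, roughly 21 × 19 mm footprint and 25 mm tall (dimensions read to the nearest mm from the axis ticks). For the g-code, the solid's height is divided into equal slices at the stated Δz and each level perimeter traced with G1 moves after a G0 lift.

; perimeter-only toolpath
G21 ; units = mm
G90 ; absolute positioning
G28 ; home
; layer 1
G0 Z8.333
G0 X0.000 Y0.000
G1 X21.000 Y0.000
G1 X21.000 Y19.000
G1 X0.000 Y19.000
G1 X0.000 Y0.000
; layer 2
G0 Z16.667
G0 X0.000 Y0.000
G1 X21.000 Y0.000
G1 X21.000 Y19.000
G1 X0.000 Y19.000
G1 X0.000 Y0.000
; layer 3
G0 Z25.000
G0 X0.000 Y0.000
G1 X21.000 Y0.000
G1 X21.000 Y19.000
G1 X0.000 Y19.000
G1 X0.000 Y0.000
M2 ; end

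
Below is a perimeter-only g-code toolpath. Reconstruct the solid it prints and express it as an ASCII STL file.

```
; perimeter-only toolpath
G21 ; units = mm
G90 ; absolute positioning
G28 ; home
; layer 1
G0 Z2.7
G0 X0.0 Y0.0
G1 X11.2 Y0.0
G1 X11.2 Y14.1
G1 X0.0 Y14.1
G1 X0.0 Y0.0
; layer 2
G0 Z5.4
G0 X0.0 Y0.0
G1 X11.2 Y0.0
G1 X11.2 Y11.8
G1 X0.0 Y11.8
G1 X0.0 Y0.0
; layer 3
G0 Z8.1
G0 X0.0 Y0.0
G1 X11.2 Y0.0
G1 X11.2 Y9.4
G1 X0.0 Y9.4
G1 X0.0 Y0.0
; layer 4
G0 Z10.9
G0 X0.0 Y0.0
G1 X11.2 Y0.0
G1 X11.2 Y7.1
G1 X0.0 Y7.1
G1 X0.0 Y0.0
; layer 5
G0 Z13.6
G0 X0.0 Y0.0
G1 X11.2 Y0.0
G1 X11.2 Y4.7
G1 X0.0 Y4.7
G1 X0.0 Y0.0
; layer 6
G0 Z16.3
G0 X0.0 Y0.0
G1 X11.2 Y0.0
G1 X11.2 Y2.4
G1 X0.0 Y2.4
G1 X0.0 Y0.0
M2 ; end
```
solid part
  facet normal 0.0000 0.0000 -1.0000
    outer loop
      vertex 11.2 16.5 0.0
      vertex 11.2 0.0 0.0
      vertex 0.0 0.0 0.0
    endloop
  endfacet
  facet normal 0.0000 0.0000 -1.0000
    outer loop
      vertex 0.0 16.5 0.0
      vertex 11.2 16.5 0.0
      vertex 0.0 0.0 0.0
    endloop
  endfacet
  facet normal 0.0000 -1.0000 0.0000
    outer loop
      vertex 0.0 0.0 0.0
      vertex 11.2 0.0 0.0
      vertex 11.2 0.0 19.0
    endloop
  endfacet
  facet normal 0.0000 -1.0000 0.0000
    outer loop
      vertex 0.0 0.0 0.0
      vertex 11.2 0.0 19.0
      vertex 0.0 0.0 19.0
    endloop
  endfacet
  facet normal 0.0000 0.7550 0.6557
    outer loop
      vertex 0.0 0.0 19.0
      vertex 11.2 0.0 19.0
      vertex 11.2 16.5 0.0
    endloop
  endfacet
  facet normal 0.0000 0.7550 0.6557
    outer loop
      vertex 0.0 0.0 19.0
      vertex 11.2 16.5 0.0
      vertex 0.0 16.5 0.0
    endloop
  endfacet
  facet normal -1.0000 0.0000 0.0000
    outer loop
      vertex 0.0 0.0 19.0
      vertex 0.0 16.5 0.0
      vertex 0.0 0.0 0.0
    endloop
  endfacet
  facet normal 1.0000 0.0000 0.0000
    outer loop
      vertex 11.2 0.0 0.0
      vertex 11.2 16.5 0.0
      vertex 11.2 0.0 19.0
    endloop
  endfacet
endsolid part

The G0 Z moves step by Δz≈2.7 mm. The G1 loops shrink linearly with z, so the solid tapers from its base footprint up to z≈19. Closing with a flat bottom cap and the tapered top and triangulating gives 8 facets — a wedge (ramp): 11.2 × 16.5 mm base, rising to 19 mm along the y=0 edge and sloping linearly to z=0 at y=16.5.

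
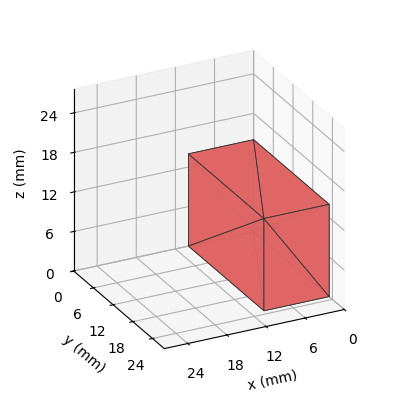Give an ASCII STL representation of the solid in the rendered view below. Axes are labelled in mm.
Reading the render: the shape is a rectangular box, roughly 10 × 23 mm footprint and 14 mm tall (dimensions read to the nearest mm from the axis ticks). For the STL, each face is triangulated and given an outward normal.

solid part
  facet normal 0.0000 0.0000 -1.0000
    outer loop
      vertex 10.000 23.000 0.000
      vertex 10.000 0.000 0.000
      vertex 0.000 0.000 0.000
    endloop
  endfacet
  facet normal 0.0000 0.0000 -1.0000
    outer loop
      vertex 0.000 23.000 0.000
      vertex 10.000 23.000 0.000
      vertex 0.000 0.000 0.000
    endloop
  endfacet
  facet normal 0.0000 0.0000 1.0000
    outer loop
      vertex 0.000 0.000 14.000
      vertex 10.000 0.000 14.000
      vertex 10.000 23.000 14.000
    endloop
  endfacet
  facet normal 0.0000 0.0000 1.0000
    outer loop
      vertex 0.000 0.000 14.000
      vertex 10.000 23.000 14.000
      vertex 0.000 23.000 14.000
    endloop
  endfacet
  facet normal 0.0000 -1.0000 0.0000
    outer loop
      vertex 0.000 0.000 0.000
      vertex 10.000 0.000 0.000
      vertex 10.000 0.000 14.000
    endloop
  endfacet
  facet normal 0.0000 -1.0000 0.0000
    outer loop
      vertex 0.000 0.000 0.000
      vertex 10.000 0.000 14.000
      vertex 0.000 0.000 14.000
    endloop
  endfacet
  facet normal 0.0000 1.0000 0.0000
    outer loop
      vertex 10.000 23.000 14.000
      vertex 10.000 23.000 0.000
      vertex 0.000 23.000 0.000
    endloop
  endfacet
  facet normal 0.0000 1.0000 0.0000
    outer loop
      vertex 0.000 23.000 14.000
      vertex 10.000 23.000 14.000
      vertex 0.000 23.000 0.000
    endloop
  endfacet
  facet normal -1.0000 0.0000 0.0000
    outer loop
      vertex 0.000 23.000 14.000
      vertex 0.000 23.000 0.000
      vertex 0.000 0.000 0.000
    endloop
  endfacet
  facet normal -1.0000 0.0000 0.0000
    outer loop
      vertex 0.000 0.000 14.000
      vertex 0.000 23.000 14.000
      vertex 0.000 0.000 0.000
    endloop
  endfacet
  facet normal 1.0000 0.0000 0.0000
    outer loop
      vertex 10.000 0.000 0.000
      vertex 10.000 23.000 0.000
      vertex 10.000 23.000 14.000
    endloop
  endfacet
  facet normal 1.0000 0.0000 0.0000
    outer loop
      vertex 10.000 0.000 0.000
      vertex 10.000 23.000 14.000
      vertex 10.000 0.000 14.000
    endloop
  endfacet
endsolid part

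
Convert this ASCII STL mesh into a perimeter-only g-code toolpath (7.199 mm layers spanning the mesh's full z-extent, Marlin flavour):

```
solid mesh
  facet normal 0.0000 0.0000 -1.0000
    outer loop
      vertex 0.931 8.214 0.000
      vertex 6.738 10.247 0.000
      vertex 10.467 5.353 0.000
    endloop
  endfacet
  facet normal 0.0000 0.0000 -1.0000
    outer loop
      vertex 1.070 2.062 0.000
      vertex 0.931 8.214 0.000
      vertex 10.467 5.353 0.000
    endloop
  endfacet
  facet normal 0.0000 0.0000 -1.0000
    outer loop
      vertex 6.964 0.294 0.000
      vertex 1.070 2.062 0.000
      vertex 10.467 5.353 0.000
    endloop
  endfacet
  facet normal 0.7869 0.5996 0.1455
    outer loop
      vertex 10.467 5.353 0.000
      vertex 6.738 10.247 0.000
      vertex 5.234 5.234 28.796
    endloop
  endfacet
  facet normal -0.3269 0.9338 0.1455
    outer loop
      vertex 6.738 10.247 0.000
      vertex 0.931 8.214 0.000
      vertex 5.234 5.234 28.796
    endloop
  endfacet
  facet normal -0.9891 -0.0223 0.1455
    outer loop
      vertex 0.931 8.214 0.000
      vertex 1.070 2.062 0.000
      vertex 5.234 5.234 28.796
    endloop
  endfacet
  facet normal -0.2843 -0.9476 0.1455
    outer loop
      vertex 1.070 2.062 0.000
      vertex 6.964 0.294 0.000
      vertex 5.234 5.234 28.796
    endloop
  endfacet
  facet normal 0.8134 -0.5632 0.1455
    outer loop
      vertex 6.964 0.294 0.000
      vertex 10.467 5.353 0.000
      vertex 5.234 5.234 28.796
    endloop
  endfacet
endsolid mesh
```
; perimeter-only toolpath
G21 ; units = mm
G90 ; absolute positioning
G28 ; home
; layer 1
G0 Z7.199
G0 X9.159 Y5.323
G1 X6.362 Y8.994
G1 X2.007 Y7.469
G1 X2.111 Y2.855
G1 X6.532 Y1.529
G1 X9.159 Y5.323
; layer 2
G0 Z14.398
G0 X7.851 Y5.293
G1 X5.986 Y7.740
G1 X3.083 Y6.724
G1 X3.152 Y3.648
G1 X6.099 Y2.764
G1 X7.851 Y5.293
; layer 3
G0 Z21.597
G0 X6.542 Y5.264
G1 X5.610 Y6.487
G1 X4.158 Y5.979
G1 X4.193 Y4.441
G1 X5.667 Y3.999
G1 X6.542 Y5.264
M2 ; end

The solid is a regular 5-sided pyramid, base circumscribed radius ≈ 5.23 mm, apex at z ≈ 28.8 mm. Slicing at Δz = 7.199 mm — 4 equal slices spanning the solid's height, so layer i sits at z = i·h/4 — gives 3 non-empty perimeters. Each is a 5-segment closed polygon; G0 lifts to the layer z and rapids to the start vertex, then G1 traces the edges. The cross-section shrinks linearly with z (the slice at the apex is degenerate and omitted).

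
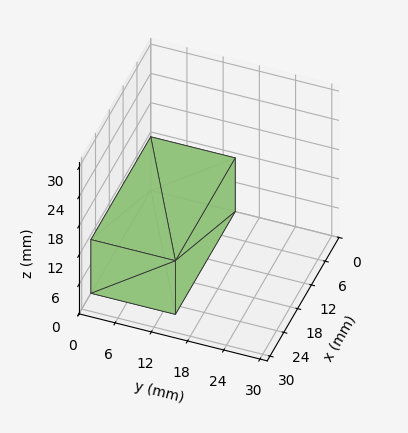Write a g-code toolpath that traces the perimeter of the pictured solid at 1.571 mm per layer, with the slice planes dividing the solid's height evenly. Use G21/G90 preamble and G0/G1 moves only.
Reading the render: the shape is a rectangular box, roughly 26 × 14 mm footprint and 11 mm tall (dimensions read to the nearest mm from the axis ticks). For the g-code, the solid's height is divided into equal slices at the stated Δz and each level perimeter traced with G1 moves after a G0 lift.

; perimeter-only toolpath
G21 ; units = mm
G90 ; absolute positioning
G28 ; home
; layer 1
G0 Z1.571
G0 X0.000 Y0.000
G1 X26.000 Y0.000
G1 X26.000 Y14.000
G1 X0.000 Y14.000
G1 X0.000 Y0.000
; layer 2
G0 Z3.143
G0 X0.000 Y0.000
G1 X26.000 Y0.000
G1 X26.000 Y14.000
G1 X0.000 Y14.000
G1 X0.000 Y0.000
; layer 3
G0 Z4.714
G0 X0.000 Y0.000
G1 X26.000 Y0.000
G1 X26.000 Y14.000
G1 X0.000 Y14.000
G1 X0.000 Y0.000
; layer 4
G0 Z6.286
G0 X0.000 Y0.000
G1 X26.000 Y0.000
G1 X26.000 Y14.000
G1 X0.000 Y14.000
G1 X0.000 Y0.000
; layer 5
G0 Z7.857
G0 X0.000 Y0.000
G1 X26.000 Y0.000
G1 X26.000 Y14.000
G1 X0.000 Y14.000
G1 X0.000 Y0.000
; layer 6
G0 Z9.429
G0 X0.000 Y0.000
G1 X26.000 Y0.000
G1 X26.000 Y14.000
G1 X0.000 Y14.000
G1 X0.000 Y0.000
; layer 7
G0 Z11.000
G0 X0.000 Y0.000
G1 X26.000 Y0.000
G1 X26.000 Y14.000
G1 X0.000 Y14.000
G1 X0.000 Y0.000
M2 ; end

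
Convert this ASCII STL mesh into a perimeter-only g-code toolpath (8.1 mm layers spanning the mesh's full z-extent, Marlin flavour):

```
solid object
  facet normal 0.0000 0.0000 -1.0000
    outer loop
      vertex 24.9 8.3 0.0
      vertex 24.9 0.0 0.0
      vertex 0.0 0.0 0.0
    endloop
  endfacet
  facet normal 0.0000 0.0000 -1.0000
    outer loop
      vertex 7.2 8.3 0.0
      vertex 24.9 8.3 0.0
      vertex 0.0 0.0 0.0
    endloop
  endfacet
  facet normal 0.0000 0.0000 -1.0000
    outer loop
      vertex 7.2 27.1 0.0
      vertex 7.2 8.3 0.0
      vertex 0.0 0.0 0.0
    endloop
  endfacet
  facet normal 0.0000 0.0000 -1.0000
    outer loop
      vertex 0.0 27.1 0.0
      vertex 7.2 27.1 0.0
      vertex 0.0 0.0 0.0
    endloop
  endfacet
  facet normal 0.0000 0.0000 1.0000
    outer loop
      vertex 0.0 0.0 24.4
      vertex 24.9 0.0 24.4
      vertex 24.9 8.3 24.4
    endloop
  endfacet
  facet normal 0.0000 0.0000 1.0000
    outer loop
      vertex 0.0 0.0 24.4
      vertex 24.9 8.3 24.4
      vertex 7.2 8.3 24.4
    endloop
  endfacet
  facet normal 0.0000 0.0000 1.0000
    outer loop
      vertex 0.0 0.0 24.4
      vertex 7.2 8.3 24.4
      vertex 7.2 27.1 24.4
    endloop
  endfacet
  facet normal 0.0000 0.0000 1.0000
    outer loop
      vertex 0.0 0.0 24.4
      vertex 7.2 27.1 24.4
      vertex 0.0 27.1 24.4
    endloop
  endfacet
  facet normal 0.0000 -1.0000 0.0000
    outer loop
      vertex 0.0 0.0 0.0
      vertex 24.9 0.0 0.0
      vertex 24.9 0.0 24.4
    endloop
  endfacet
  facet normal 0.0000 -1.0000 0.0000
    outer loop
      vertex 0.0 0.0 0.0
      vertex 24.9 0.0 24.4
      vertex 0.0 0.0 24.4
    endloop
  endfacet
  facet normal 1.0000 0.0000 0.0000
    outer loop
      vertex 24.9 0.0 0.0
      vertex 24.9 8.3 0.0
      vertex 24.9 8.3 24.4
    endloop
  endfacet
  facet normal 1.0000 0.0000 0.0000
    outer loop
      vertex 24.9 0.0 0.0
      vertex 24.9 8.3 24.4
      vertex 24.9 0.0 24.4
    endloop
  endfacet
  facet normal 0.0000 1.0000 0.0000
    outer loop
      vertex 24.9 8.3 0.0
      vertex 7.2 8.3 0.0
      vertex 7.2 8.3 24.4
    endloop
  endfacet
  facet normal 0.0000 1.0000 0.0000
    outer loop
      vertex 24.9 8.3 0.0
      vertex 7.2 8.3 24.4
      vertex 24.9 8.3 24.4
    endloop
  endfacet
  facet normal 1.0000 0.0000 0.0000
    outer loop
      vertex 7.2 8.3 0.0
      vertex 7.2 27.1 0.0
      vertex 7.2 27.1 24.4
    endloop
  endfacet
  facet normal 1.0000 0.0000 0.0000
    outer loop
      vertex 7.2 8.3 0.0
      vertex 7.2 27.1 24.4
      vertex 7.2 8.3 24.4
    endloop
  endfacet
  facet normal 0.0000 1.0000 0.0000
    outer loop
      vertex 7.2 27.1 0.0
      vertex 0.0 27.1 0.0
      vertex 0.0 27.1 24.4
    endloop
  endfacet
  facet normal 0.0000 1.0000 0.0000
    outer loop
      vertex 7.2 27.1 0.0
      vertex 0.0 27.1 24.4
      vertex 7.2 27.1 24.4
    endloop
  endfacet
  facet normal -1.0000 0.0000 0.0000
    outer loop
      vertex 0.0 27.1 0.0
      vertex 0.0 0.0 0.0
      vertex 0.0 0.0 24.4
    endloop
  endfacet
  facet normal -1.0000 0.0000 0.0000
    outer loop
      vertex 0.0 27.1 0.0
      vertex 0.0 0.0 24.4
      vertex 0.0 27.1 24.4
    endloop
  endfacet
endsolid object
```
; perimeter-only toolpath
G21 ; units = mm
G90 ; absolute positioning
G28 ; home
; layer 1
G0 Z8.1
G0 X0.0 Y0.0
G1 X24.9 Y0.0
G1 X24.9 Y8.3
G1 X7.2 Y8.3
G1 X7.2 Y27.1
G1 X0.0 Y27.1
G1 X0.0 Y0.0
; layer 2
G0 Z16.3
G0 X0.0 Y0.0
G1 X24.9 Y0.0
G1 X24.9 Y8.3
G1 X7.2 Y8.3
G1 X7.2 Y27.1
G1 X0.0 Y27.1
G1 X0.0 Y0.0
; layer 3
G0 Z24.4
G0 X0.0 Y0.0
G1 X24.9 Y0.0
G1 X24.9 Y8.3
G1 X7.2 Y8.3
G1 X7.2 Y27.1
G1 X0.0 Y27.1
G1 X0.0 Y0.0
M2 ; end

The solid is an L-shaped prism: outer 24.9 × 27.1 mm, arm thicknesses ≈ 8.3 mm (horizontal) and 7.2 mm (vertical), extruded 24.4 mm in z. Slicing at Δz = 8.1 mm — 3 equal slices spanning the solid's height, so layer i sits at z = i·h/3 — gives 3 non-empty perimeters. Each is a 6-segment closed polygon; G0 lifts to the layer z and rapids to the start vertex, then G1 traces the edges.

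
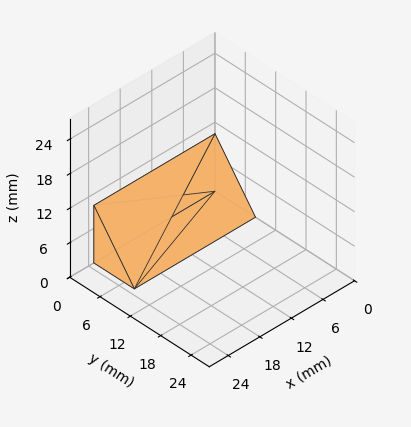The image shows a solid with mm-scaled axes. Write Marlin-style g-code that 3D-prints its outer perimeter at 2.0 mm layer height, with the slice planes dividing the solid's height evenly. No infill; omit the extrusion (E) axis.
Reading the render: the shape is a wedge (ramp): 23 × 8 mm base, rising to 10 mm along the y=0 edge and sloping linearly to z=0 at y=8 (dimensions read to the nearest mm from the axis ticks). For the g-code, the solid's height is divided into equal slices at the stated Δz and each level perimeter traced with G1 moves after a G0 lift.

; perimeter-only toolpath
G21 ; units = mm
G90 ; absolute positioning
G28 ; home
; layer 1
G0 Z2.0
G0 X0.0 Y0.0
G1 X23.0 Y0.0
G1 X23.0 Y6.4
G1 X0.0 Y6.4
G1 X0.0 Y0.0
; layer 2
G0 Z4.0
G0 X0.0 Y0.0
G1 X23.0 Y0.0
G1 X23.0 Y4.8
G1 X0.0 Y4.8
G1 X0.0 Y0.0
; layer 3
G0 Z6.0
G0 X0.0 Y0.0
G1 X23.0 Y0.0
G1 X23.0 Y3.2
G1 X0.0 Y3.2
G1 X0.0 Y0.0
; layer 4
G0 Z8.0
G0 X0.0 Y0.0
G1 X23.0 Y0.0
G1 X23.0 Y1.6
G1 X0.0 Y1.6
G1 X0.0 Y0.0
M2 ; end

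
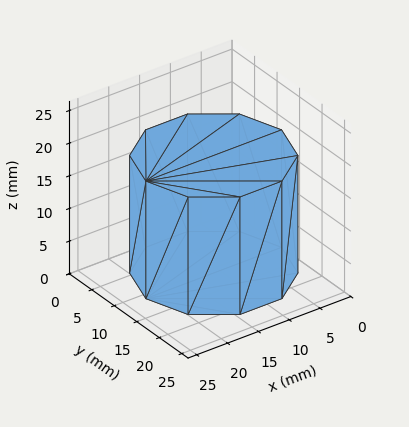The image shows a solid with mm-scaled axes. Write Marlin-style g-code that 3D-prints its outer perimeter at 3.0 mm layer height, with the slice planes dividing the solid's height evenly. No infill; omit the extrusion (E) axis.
Reading the render: the shape is a regular 10-sided prism (a cylinder approximated with 10 flat sides), circumscribed radius ≈ 11 mm, height ≈ 18 mm (dimensions read to the nearest mm from the axis ticks). For the g-code, the solid's height is divided into equal slices at the stated Δz and each level perimeter traced with G1 moves after a G0 lift.

; perimeter-only toolpath
G21 ; units = mm
G90 ; absolute positioning
G28 ; home
; layer 1
G0 Z3.0
G0 X22.0 Y11.0
G1 X19.9 Y17.5
G1 X14.4 Y21.5
G1 X7.6 Y21.5
G1 X2.1 Y17.5
G1 X0.0 Y11.0
G1 X2.1 Y4.5
G1 X7.6 Y0.5
G1 X14.4 Y0.5
G1 X19.9 Y4.5
G1 X22.0 Y11.0
; layer 2
G0 Z6.0
G0 X22.0 Y11.0
G1 X19.9 Y17.5
G1 X14.4 Y21.5
G1 X7.6 Y21.5
G1 X2.1 Y17.5
G1 X0.0 Y11.0
G1 X2.1 Y4.5
G1 X7.6 Y0.5
G1 X14.4 Y0.5
G1 X19.9 Y4.5
G1 X22.0 Y11.0
; layer 3
G0 Z9.0
G0 X22.0 Y11.0
G1 X19.9 Y17.5
G1 X14.4 Y21.5
G1 X7.6 Y21.5
G1 X2.1 Y17.5
G1 X0.0 Y11.0
G1 X2.1 Y4.5
G1 X7.6 Y0.5
G1 X14.4 Y0.5
G1 X19.9 Y4.5
G1 X22.0 Y11.0
; layer 4
G0 Z12.0
G0 X22.0 Y11.0
G1 X19.9 Y17.5
G1 X14.4 Y21.5
G1 X7.6 Y21.5
G1 X2.1 Y17.5
G1 X0.0 Y11.0
G1 X2.1 Y4.5
G1 X7.6 Y0.5
G1 X14.4 Y0.5
G1 X19.9 Y4.5
G1 X22.0 Y11.0
; layer 5
G0 Z15.0
G0 X22.0 Y11.0
G1 X19.9 Y17.5
G1 X14.4 Y21.5
G1 X7.6 Y21.5
G1 X2.1 Y17.5
G1 X0.0 Y11.0
G1 X2.1 Y4.5
G1 X7.6 Y0.5
G1 X14.4 Y0.5
G1 X19.9 Y4.5
G1 X22.0 Y11.0
; layer 6
G0 Z18.0
G0 X22.0 Y11.0
G1 X19.9 Y17.5
G1 X14.4 Y21.5
G1 X7.6 Y21.5
G1 X2.1 Y17.5
G1 X0.0 Y11.0
G1 X2.1 Y4.5
G1 X7.6 Y0.5
G1 X14.4 Y0.5
G1 X19.9 Y4.5
G1 X22.0 Y11.0
M2 ; end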